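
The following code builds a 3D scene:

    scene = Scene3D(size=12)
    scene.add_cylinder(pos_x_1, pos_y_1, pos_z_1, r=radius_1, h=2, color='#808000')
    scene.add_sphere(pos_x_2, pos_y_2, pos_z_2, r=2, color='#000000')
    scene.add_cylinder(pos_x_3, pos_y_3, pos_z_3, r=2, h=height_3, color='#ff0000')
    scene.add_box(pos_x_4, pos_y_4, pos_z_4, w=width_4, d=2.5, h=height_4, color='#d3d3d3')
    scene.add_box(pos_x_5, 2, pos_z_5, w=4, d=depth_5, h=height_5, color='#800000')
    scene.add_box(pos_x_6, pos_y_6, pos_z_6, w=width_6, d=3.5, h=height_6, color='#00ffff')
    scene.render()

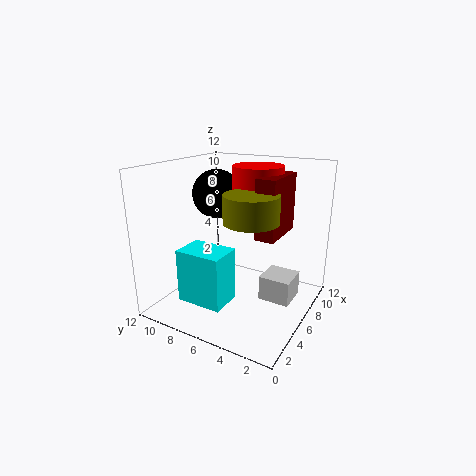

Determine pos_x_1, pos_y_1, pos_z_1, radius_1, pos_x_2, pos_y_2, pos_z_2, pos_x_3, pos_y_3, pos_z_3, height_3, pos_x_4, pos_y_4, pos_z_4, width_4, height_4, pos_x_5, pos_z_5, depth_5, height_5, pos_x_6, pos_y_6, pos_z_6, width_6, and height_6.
pos_x_1 = 3.5, pos_y_1 = 3.5, pos_z_1 = 8.5, radius_1 = 2, pos_x_2 = 6, pos_y_2 = 8, pos_z_2 = 9.5, pos_x_3 = 6.5, pos_y_3 = 4.5, pos_z_3 = 9.5, height_3 = 2.5, pos_x_4 = 5, pos_y_4 = 1, pos_z_4 = 1.5, width_4 = 2.5, height_4 = 2, pos_x_5 = 4, pos_z_5 = 7, depth_5 = 1.5, height_5 = 4.5, pos_x_6 = 0.5, pos_y_6 = 4.5, pos_z_6 = 2.5, width_6 = 2.5, height_6 = 4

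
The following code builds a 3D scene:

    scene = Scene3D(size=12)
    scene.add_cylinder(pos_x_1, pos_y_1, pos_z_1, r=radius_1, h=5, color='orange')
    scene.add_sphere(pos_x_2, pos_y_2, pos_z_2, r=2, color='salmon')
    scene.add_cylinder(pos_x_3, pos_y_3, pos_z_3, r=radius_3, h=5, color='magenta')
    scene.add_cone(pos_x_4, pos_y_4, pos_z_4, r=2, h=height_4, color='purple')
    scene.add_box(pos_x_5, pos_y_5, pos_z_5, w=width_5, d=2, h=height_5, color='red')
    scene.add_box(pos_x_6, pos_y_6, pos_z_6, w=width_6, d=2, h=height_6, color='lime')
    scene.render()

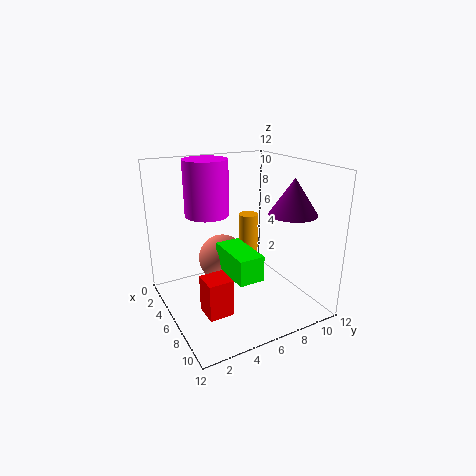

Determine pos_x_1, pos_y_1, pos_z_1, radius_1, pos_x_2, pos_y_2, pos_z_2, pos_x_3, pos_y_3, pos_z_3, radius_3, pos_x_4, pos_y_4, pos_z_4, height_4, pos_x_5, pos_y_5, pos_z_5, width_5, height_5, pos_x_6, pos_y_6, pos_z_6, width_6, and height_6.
pos_x_1 = 1
pos_y_1 = 10
pos_z_1 = 1
radius_1 = 1
pos_x_2 = 5
pos_y_2 = 5
pos_z_2 = 4
pos_x_3 = 2
pos_y_3 = 5
pos_z_3 = 7
radius_3 = 2
pos_x_4 = 8
pos_y_4 = 10
pos_z_4 = 8
height_4 = 3
pos_x_5 = 7
pos_y_5 = 2
pos_z_5 = 1
width_5 = 2
height_5 = 3
pos_x_6 = 6
pos_y_6 = 4
pos_z_6 = 4
width_6 = 4
height_6 = 2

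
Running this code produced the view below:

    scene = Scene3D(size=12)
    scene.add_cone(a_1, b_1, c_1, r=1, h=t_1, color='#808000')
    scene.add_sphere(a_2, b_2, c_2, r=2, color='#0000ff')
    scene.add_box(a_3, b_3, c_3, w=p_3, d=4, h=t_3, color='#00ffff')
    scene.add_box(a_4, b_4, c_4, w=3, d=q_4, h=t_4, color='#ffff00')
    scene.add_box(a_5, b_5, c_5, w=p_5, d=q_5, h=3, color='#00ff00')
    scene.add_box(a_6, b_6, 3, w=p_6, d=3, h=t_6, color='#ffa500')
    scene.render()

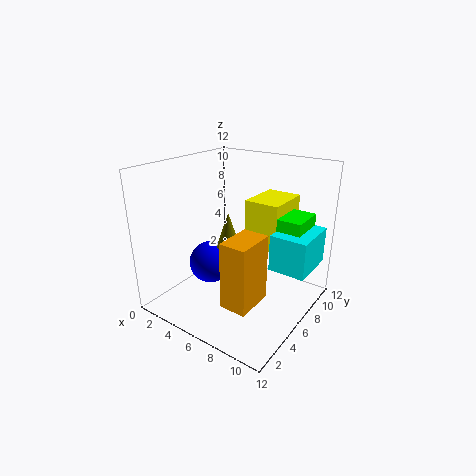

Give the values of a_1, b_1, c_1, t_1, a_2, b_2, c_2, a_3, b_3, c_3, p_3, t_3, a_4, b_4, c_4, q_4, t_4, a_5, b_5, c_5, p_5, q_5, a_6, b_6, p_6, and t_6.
a_1 = 5; b_1 = 6; c_1 = 5; t_1 = 3; a_2 = 2; b_2 = 7; c_2 = 2; a_3 = 9; b_3 = 6; c_3 = 4; p_3 = 3; t_3 = 3; a_4 = 6; b_4 = 7; c_4 = 5; q_4 = 4; t_4 = 4; a_5 = 9; b_5 = 7; c_5 = 5; p_5 = 2; q_5 = 3; a_6 = 8; b_6 = 1; p_6 = 2; t_6 = 5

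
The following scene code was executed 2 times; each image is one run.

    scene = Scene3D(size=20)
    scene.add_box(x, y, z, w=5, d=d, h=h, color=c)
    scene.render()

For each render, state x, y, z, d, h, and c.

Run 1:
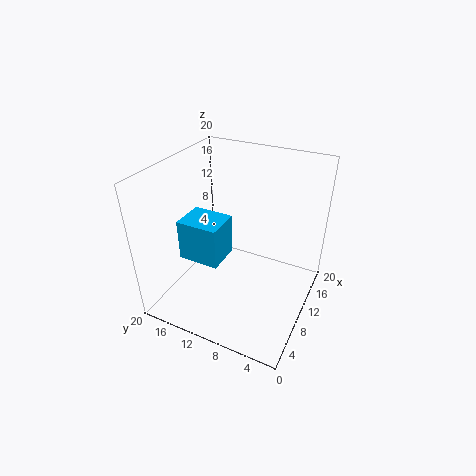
x = 7, y = 12, z = 6, d = 6, h = 6, c = 'deepskyblue'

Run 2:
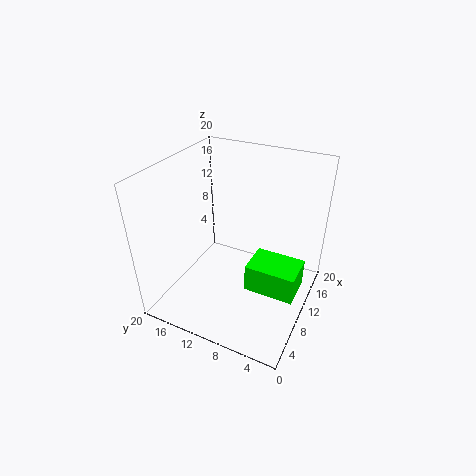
x = 8, y = 1, z = 3, d = 7, h = 4, c = 'lime'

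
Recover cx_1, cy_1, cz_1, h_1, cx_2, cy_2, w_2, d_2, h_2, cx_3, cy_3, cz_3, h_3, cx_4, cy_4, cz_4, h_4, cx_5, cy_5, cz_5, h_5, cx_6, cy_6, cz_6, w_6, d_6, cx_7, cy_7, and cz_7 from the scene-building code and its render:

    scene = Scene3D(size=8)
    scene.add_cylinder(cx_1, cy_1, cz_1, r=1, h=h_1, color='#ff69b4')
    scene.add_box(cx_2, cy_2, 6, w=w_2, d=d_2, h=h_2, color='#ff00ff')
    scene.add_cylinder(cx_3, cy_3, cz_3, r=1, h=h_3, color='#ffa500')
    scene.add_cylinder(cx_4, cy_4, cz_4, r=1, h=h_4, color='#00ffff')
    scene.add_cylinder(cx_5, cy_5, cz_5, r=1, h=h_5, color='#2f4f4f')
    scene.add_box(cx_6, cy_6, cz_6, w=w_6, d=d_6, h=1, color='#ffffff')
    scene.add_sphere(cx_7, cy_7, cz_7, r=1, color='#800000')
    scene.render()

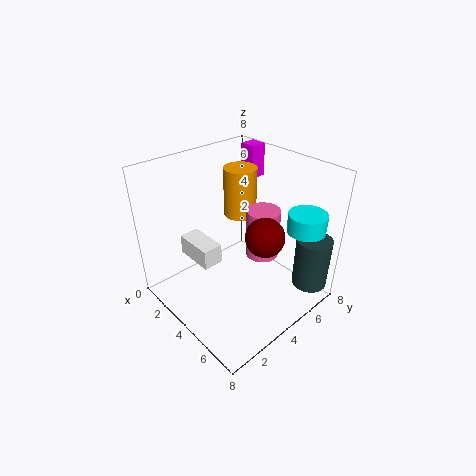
cx_1 = 4, cy_1 = 6, cz_1 = 2, h_1 = 3, cx_2 = 1, cy_2 = 7, w_2 = 1, d_2 = 1, h_2 = 2, cx_3 = 2, cy_3 = 6, cz_3 = 4, h_3 = 3, cx_4 = 7, cy_4 = 6, cz_4 = 5, h_4 = 1, cx_5 = 7, cy_5 = 7, cz_5 = 1, h_5 = 3, cx_6 = 3, cy_6 = 1, cz_6 = 4, w_6 = 2, d_6 = 1, cx_7 = 6, cy_7 = 4, cz_7 = 5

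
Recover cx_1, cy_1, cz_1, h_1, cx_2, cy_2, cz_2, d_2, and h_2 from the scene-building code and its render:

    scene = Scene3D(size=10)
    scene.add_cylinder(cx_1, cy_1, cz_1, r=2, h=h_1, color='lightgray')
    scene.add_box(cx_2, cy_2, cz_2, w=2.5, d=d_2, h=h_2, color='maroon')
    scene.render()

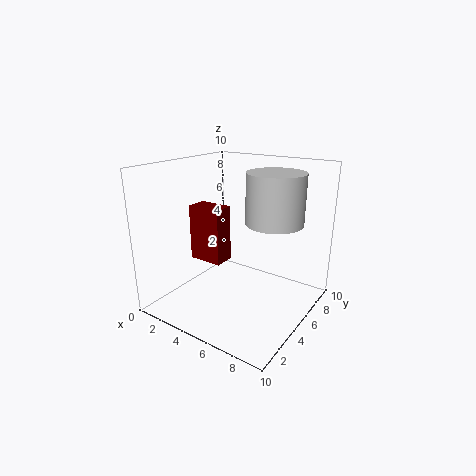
cx_1 = 7; cy_1 = 6.5; cz_1 = 6; h_1 = 3.5; cx_2 = 1.5; cy_2 = 4; cz_2 = 3; d_2 = 1.5; h_2 = 4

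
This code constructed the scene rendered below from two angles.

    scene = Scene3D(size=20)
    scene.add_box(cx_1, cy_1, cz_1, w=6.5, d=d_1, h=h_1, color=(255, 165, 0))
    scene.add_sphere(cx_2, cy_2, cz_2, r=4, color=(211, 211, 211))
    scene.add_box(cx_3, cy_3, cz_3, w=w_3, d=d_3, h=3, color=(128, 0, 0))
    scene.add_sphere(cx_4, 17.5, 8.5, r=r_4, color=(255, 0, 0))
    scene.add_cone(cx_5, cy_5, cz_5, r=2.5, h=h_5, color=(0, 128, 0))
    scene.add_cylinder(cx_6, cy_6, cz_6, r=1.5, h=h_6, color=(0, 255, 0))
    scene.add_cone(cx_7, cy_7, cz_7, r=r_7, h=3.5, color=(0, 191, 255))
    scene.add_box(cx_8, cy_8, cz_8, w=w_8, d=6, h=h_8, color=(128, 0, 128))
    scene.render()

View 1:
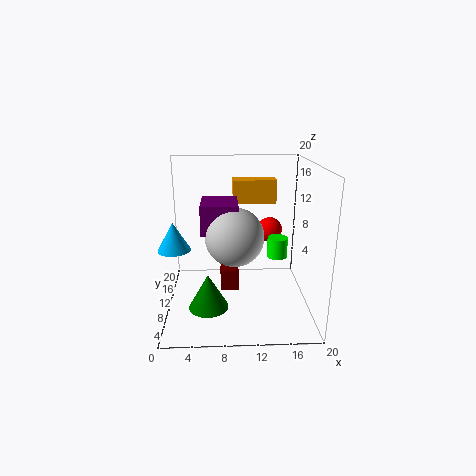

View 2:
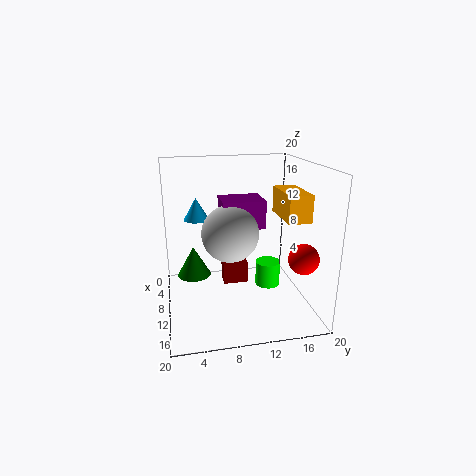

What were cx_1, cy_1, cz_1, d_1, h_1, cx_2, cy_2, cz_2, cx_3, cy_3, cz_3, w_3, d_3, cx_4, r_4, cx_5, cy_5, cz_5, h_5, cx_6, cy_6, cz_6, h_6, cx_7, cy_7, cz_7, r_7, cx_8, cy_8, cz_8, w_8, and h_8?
cx_1 = 9.5
cy_1 = 15
cz_1 = 13.5
d_1 = 3
h_1 = 3.5
cx_2 = 9.5
cy_2 = 9
cz_2 = 10.5
cx_3 = 7.5
cy_3 = 8
cz_3 = 3
w_3 = 2.5
d_3 = 3.5
cx_4 = 15.5
r_4 = 2
cx_5 = 6
cy_5 = 4
cz_5 = 3
h_5 = 4.5
cx_6 = 16
cy_6 = 12.5
cz_6 = 6
h_6 = 3
cx_7 = 2
cy_7 = 5
cz_7 = 10.5
r_7 = 2
cx_8 = 5
cy_8 = 8
cz_8 = 11
w_8 = 5
h_8 = 4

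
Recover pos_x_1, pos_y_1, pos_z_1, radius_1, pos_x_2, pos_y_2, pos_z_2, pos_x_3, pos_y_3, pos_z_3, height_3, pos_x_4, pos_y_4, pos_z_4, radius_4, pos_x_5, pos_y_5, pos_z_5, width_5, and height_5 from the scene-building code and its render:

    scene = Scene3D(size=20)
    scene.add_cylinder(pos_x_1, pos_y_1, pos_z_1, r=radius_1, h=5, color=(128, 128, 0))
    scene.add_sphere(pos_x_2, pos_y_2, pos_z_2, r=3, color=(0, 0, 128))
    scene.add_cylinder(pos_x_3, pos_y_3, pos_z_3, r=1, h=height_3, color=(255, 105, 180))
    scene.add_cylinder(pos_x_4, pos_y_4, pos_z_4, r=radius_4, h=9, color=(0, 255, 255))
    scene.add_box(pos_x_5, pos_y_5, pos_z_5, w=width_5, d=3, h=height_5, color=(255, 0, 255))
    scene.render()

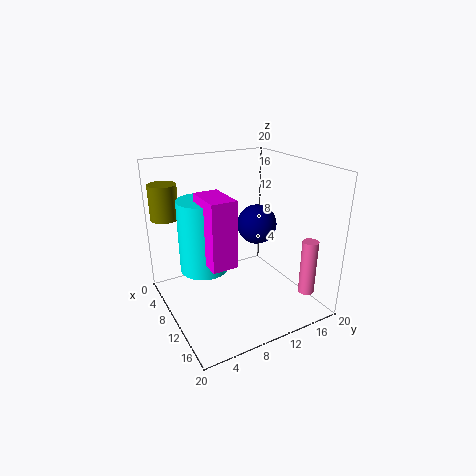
pos_x_1 = 3, pos_y_1 = 2, pos_z_1 = 12, radius_1 = 2, pos_x_2 = 7, pos_y_2 = 15, pos_z_2 = 10, pos_x_3 = 19, pos_y_3 = 15, pos_z_3 = 5, height_3 = 7, pos_x_4 = 12, pos_y_4 = 4, pos_z_4 = 8, radius_4 = 3, pos_x_5 = 12, pos_y_5 = 3, pos_z_5 = 10, width_5 = 5, height_5 = 8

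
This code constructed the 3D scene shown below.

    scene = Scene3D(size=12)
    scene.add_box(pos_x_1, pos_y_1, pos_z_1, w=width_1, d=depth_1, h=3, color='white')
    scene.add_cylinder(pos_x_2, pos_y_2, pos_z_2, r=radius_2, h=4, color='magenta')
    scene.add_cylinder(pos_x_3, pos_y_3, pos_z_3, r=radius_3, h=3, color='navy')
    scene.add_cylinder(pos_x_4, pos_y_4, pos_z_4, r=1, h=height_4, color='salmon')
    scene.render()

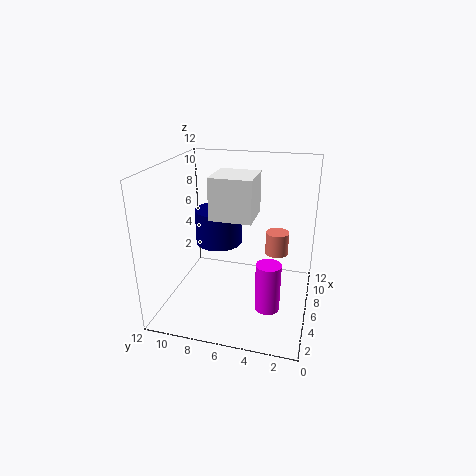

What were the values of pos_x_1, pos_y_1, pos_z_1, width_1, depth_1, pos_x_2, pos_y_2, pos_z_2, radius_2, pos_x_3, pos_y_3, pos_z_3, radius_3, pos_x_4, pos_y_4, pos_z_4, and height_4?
pos_x_1 = 2; pos_y_1 = 4; pos_z_1 = 9; width_1 = 3; depth_1 = 3; pos_x_2 = 4; pos_y_2 = 3; pos_z_2 = 1; radius_2 = 1; pos_x_3 = 7; pos_y_3 = 8; pos_z_3 = 5; radius_3 = 2; pos_x_4 = 8; pos_y_4 = 3; pos_z_4 = 4; height_4 = 2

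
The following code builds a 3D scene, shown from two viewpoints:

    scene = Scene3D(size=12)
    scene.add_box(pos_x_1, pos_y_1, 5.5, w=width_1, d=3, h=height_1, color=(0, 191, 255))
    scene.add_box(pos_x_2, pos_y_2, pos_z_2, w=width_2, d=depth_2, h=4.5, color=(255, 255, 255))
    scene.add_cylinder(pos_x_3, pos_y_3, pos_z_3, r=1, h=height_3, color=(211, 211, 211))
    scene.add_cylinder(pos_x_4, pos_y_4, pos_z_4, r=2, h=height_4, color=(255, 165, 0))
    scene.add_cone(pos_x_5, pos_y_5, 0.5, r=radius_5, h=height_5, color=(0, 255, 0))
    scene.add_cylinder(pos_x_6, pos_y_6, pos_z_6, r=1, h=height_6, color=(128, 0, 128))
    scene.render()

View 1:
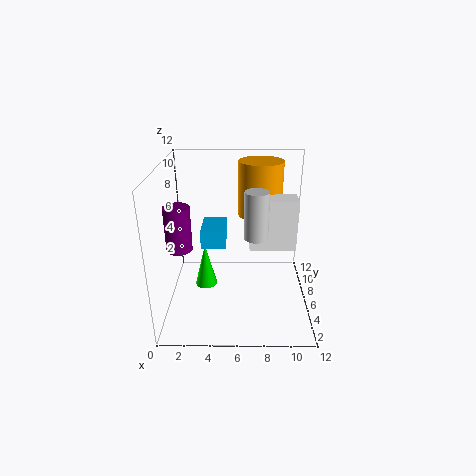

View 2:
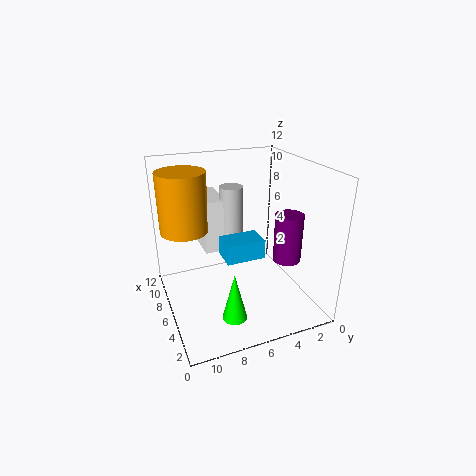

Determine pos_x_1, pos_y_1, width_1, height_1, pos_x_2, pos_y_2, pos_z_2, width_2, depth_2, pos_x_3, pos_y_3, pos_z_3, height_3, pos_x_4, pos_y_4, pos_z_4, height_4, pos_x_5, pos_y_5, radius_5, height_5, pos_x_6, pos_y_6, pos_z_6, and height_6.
pos_x_1 = 3; pos_y_1 = 5; width_1 = 2; height_1 = 1.5; pos_x_2 = 7; pos_y_2 = 6.5; pos_z_2 = 4.5; width_2 = 4; depth_2 = 2; pos_x_3 = 7.5; pos_y_3 = 6; pos_z_3 = 6; height_3 = 4; pos_x_4 = 8; pos_y_4 = 10; pos_z_4 = 6.5; height_4 = 5; pos_x_5 = 3; pos_y_5 = 7.5; radius_5 = 1; height_5 = 4; pos_x_6 = 1.5; pos_y_6 = 4; pos_z_6 = 6; height_6 = 3.5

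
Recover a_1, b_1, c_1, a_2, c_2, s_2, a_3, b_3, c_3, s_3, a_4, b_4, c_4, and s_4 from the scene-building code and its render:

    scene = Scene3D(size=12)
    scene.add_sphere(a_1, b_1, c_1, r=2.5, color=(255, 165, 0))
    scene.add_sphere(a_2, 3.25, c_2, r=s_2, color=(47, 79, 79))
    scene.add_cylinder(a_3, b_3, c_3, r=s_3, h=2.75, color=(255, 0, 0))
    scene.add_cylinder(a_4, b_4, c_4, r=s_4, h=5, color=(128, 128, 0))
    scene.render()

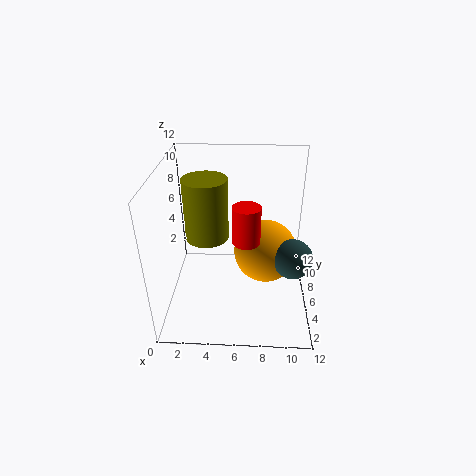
a_1 = 8.25
b_1 = 5
c_1 = 5.5
a_2 = 10.25
c_2 = 6
s_2 = 1.5
a_3 = 6.75
b_3 = 2.75
c_3 = 7.75
s_3 = 1
a_4 = 3.5
b_4 = 5.75
c_4 = 6.25
s_4 = 1.75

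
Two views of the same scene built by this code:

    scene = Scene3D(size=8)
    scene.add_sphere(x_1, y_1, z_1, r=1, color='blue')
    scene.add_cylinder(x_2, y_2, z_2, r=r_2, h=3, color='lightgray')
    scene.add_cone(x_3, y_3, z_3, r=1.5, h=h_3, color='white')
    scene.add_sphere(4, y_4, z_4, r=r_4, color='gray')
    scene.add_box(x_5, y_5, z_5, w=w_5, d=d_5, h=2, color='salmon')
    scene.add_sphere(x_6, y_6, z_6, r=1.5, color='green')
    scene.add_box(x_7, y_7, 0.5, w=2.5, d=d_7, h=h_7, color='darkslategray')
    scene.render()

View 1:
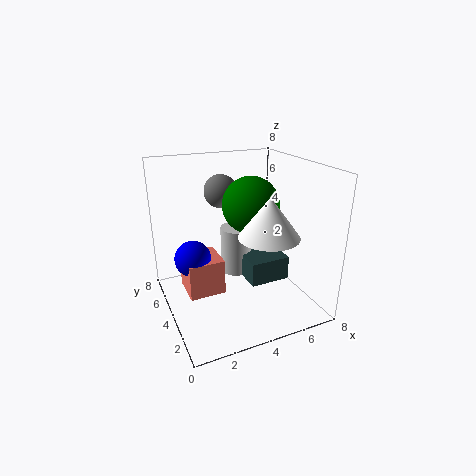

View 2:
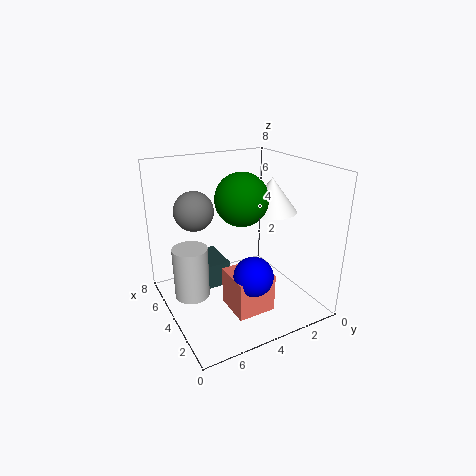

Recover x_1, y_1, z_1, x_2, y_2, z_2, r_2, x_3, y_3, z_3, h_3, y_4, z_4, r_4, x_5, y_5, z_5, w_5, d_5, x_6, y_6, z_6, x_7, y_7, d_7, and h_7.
x_1 = 1.5, y_1 = 4.5, z_1 = 3, x_2 = 5, y_2 = 6.5, z_2 = 0.5, r_2 = 1, x_3 = 4.5, y_3 = 1.5, z_3 = 5, h_3 = 2, y_4 = 6.5, z_4 = 6, r_4 = 1, x_5 = 1, y_5 = 3.5, z_5 = 1, w_5 = 2, d_5 = 2, x_6 = 4.5, y_6 = 3.5, z_6 = 6, x_7 = 5, y_7 = 4, d_7 = 2, h_7 = 1.5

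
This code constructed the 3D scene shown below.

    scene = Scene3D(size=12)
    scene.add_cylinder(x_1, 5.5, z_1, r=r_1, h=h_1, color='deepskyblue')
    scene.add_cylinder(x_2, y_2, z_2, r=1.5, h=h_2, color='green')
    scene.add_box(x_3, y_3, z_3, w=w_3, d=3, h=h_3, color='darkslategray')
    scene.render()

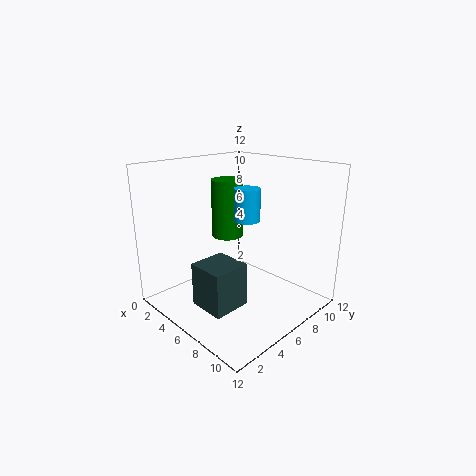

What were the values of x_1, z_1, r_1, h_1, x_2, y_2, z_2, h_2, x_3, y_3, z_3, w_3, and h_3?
x_1 = 7.5
z_1 = 8
r_1 = 1
h_1 = 2.5
x_2 = 2
y_2 = 8.5
z_2 = 4.5
h_2 = 5.5
x_3 = 5.5
y_3 = 1.5
z_3 = 1.5
w_3 = 3
h_3 = 3.5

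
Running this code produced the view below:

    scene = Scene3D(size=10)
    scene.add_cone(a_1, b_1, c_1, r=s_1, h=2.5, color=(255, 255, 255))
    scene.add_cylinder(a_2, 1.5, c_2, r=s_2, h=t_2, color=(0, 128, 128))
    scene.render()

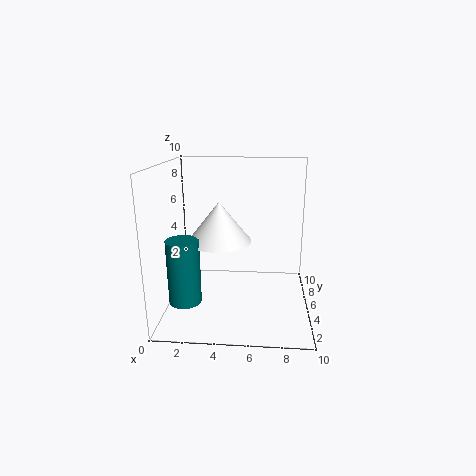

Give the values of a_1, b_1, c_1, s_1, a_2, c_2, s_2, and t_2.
a_1 = 4, b_1 = 3, c_1 = 5.5, s_1 = 2, a_2 = 2, c_2 = 2, s_2 = 1, t_2 = 4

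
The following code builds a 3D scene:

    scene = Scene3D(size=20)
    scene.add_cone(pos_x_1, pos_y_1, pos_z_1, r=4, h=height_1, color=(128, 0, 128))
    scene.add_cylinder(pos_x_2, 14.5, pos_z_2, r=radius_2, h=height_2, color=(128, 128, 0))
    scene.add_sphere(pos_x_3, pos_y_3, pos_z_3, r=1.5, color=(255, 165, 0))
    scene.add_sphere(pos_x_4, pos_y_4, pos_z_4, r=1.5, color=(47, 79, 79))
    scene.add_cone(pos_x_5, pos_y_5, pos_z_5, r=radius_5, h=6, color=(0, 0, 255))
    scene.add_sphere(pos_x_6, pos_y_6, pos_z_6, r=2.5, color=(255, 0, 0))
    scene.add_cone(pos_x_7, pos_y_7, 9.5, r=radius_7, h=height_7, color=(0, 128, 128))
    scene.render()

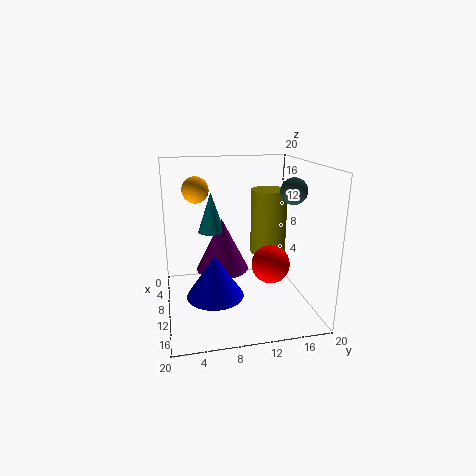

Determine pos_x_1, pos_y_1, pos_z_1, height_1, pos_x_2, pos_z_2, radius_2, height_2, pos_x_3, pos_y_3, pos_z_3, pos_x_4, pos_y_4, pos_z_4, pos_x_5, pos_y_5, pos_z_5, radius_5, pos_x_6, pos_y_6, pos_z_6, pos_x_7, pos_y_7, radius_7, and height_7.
pos_x_1 = 5.5; pos_y_1 = 8.5; pos_z_1 = 3.5; height_1 = 8; pos_x_2 = 9.5; pos_z_2 = 7.5; radius_2 = 2.5; height_2 = 9; pos_x_3 = 15; pos_y_3 = 4; pos_z_3 = 18; pos_x_4 = 18; pos_y_4 = 14.5; pos_z_4 = 18; pos_x_5 = 11; pos_y_5 = 6.5; pos_z_5 = 2; radius_5 = 4; pos_x_6 = 14; pos_y_6 = 13.5; pos_z_6 = 7.5; pos_x_7 = 5; pos_y_7 = 7; radius_7 = 2; height_7 = 6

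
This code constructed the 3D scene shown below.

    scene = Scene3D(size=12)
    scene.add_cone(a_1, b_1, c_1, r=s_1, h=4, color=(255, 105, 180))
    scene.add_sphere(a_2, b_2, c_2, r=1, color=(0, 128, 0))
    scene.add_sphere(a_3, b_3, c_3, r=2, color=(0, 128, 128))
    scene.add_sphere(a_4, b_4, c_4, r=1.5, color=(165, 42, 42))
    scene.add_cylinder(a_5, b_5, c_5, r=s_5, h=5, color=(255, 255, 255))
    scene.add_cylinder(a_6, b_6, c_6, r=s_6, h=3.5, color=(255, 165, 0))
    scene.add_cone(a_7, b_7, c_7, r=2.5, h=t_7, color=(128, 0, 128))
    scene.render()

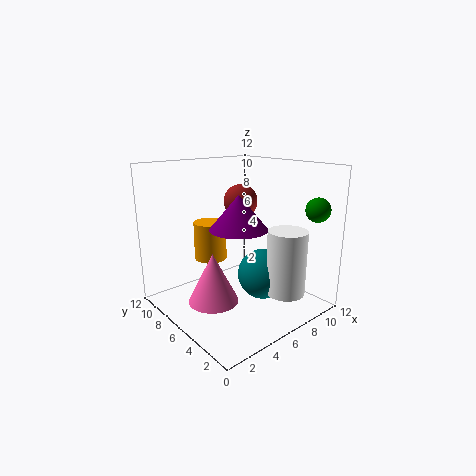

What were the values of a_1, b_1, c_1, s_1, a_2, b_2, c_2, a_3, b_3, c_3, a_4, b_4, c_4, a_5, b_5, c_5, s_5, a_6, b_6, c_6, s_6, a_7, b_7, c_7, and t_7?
a_1 = 3
b_1 = 5.5
c_1 = 1.5
s_1 = 2
a_2 = 10.5
b_2 = 1.5
c_2 = 8.5
a_3 = 6.5
b_3 = 3.5
c_3 = 3.5
a_4 = 8
b_4 = 8
c_4 = 8.5
a_5 = 7
b_5 = 1.5
c_5 = 2.5
s_5 = 1.5
a_6 = 6
b_6 = 10
c_6 = 3
s_6 = 1.5
a_7 = 6.5
b_7 = 6.5
c_7 = 6.5
t_7 = 3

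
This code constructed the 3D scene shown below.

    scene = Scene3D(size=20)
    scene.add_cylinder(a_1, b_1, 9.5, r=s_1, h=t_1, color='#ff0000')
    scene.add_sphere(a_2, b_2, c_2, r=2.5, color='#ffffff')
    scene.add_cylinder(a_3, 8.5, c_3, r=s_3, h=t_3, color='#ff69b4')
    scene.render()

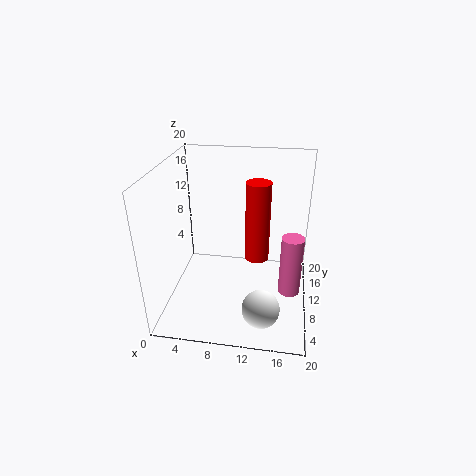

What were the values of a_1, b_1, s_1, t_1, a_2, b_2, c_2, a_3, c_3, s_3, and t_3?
a_1 = 13
b_1 = 6.5
s_1 = 1.5
t_1 = 10
a_2 = 14
b_2 = 4
c_2 = 3
a_3 = 17.5
c_3 = 3
s_3 = 1.5
t_3 = 8.5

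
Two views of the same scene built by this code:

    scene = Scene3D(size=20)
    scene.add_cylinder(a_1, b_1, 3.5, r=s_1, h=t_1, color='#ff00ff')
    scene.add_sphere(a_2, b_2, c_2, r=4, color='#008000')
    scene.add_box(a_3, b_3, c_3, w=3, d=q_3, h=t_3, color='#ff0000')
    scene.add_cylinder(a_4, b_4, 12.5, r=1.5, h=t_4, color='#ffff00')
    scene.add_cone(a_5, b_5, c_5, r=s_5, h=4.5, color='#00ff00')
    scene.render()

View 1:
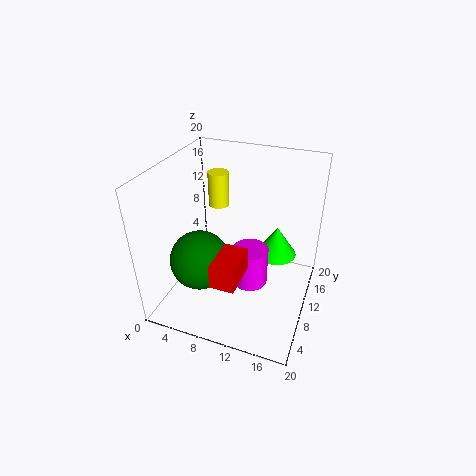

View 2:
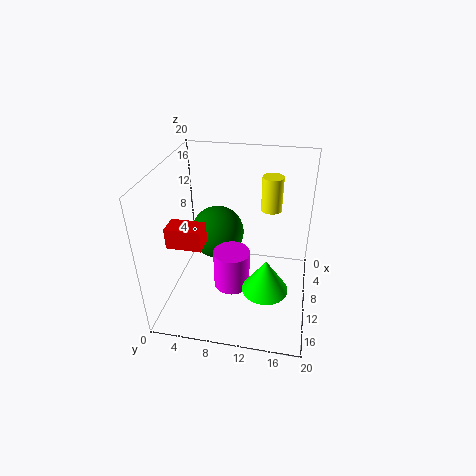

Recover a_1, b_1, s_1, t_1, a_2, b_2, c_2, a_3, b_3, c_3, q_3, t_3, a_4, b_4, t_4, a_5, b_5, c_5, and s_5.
a_1 = 12; b_1 = 9.5; s_1 = 2.5; t_1 = 5.5; a_2 = 6; b_2 = 6; c_2 = 8; a_3 = 10; b_3 = 0.5; c_3 = 9; q_3 = 5; t_3 = 3; a_4 = 5.5; b_4 = 14; t_4 = 5; a_5 = 14.5; b_5 = 14.5; c_5 = 5.5; s_5 = 3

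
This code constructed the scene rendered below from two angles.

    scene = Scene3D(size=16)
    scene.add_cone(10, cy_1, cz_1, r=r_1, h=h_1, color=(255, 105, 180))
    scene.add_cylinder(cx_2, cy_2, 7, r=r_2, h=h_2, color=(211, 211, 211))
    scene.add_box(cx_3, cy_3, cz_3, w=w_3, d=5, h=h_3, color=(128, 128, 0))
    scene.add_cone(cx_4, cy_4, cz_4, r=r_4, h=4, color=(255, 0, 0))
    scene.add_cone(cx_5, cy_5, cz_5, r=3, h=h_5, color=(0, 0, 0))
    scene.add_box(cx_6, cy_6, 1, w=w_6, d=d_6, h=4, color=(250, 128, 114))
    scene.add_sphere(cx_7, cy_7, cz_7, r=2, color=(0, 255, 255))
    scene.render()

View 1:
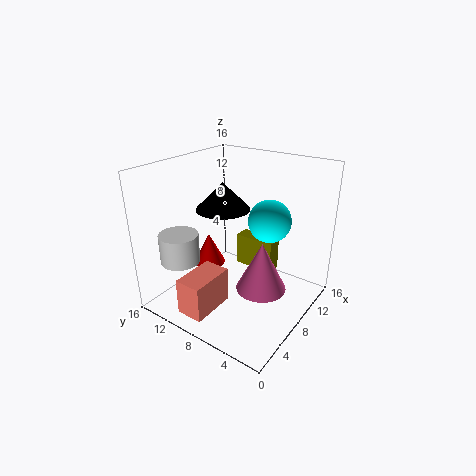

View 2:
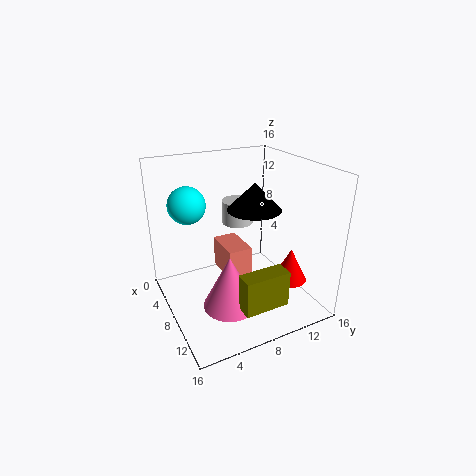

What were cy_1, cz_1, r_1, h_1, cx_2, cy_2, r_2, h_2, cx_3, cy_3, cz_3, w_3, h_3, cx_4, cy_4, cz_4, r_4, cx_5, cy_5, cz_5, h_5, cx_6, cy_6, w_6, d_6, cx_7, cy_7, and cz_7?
cy_1 = 6; cz_1 = 1; r_1 = 3; h_1 = 6; cx_2 = 2; cy_2 = 11; r_2 = 2; h_2 = 3; cx_3 = 12; cy_3 = 6; cz_3 = 2; w_3 = 2; h_3 = 4; cx_4 = 10; cy_4 = 14; cz_4 = 2; r_4 = 2; cx_5 = 8; cy_5 = 10; cz_5 = 11; h_5 = 3; cx_6 = 1; cy_6 = 8; w_6 = 5; d_6 = 3; cx_7 = 6; cy_7 = 3; cz_7 = 12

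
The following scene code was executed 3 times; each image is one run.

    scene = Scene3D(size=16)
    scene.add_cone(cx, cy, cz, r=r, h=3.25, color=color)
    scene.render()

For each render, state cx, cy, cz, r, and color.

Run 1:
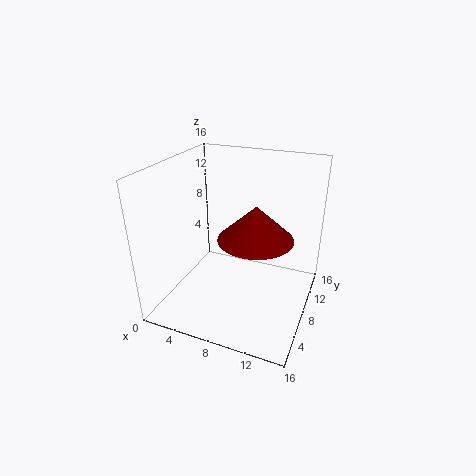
cx = 11.5
cy = 3.75
cz = 10.75
r = 3.5
color = 'maroon'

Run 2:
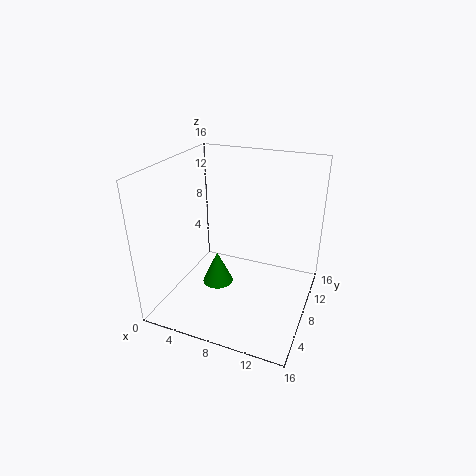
cx = 7.75
cy = 3.25
cz = 5.5
r = 1.5
color = 'green'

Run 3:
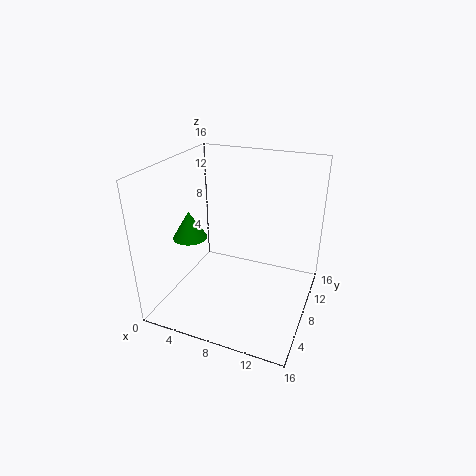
cx = 2
cy = 7.75
cz = 7
r = 2
color = 'green'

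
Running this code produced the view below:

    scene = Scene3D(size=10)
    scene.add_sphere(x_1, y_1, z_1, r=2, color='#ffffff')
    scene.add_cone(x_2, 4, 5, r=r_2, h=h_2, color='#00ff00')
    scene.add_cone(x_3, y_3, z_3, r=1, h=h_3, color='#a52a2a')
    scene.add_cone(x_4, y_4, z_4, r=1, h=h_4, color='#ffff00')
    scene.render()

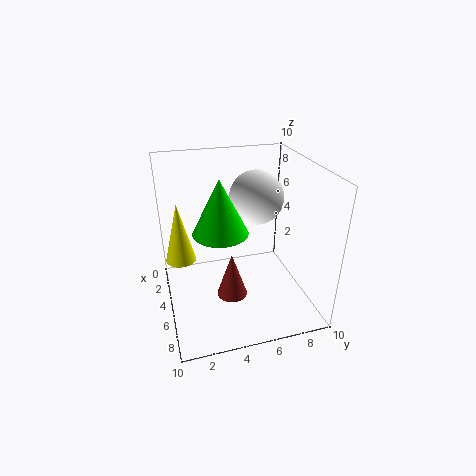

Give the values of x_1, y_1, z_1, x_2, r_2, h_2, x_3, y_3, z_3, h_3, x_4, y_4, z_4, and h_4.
x_1 = 3
y_1 = 7
z_1 = 7
x_2 = 4
r_2 = 2
h_2 = 4
x_3 = 7
y_3 = 4
z_3 = 2
h_3 = 3
x_4 = 5
y_4 = 1
z_4 = 4
h_4 = 4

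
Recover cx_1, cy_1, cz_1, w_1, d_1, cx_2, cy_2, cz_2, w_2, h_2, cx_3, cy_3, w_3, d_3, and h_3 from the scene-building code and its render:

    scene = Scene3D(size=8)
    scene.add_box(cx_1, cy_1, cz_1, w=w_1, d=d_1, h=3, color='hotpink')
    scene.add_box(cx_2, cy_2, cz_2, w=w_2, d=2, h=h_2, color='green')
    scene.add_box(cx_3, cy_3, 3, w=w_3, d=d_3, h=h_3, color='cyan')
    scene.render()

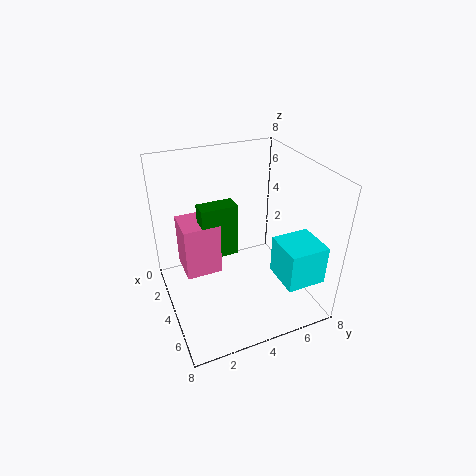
cx_1 = 2; cy_1 = 1; cz_1 = 2; w_1 = 2; d_1 = 2; cx_2 = 3; cy_2 = 2; cz_2 = 3; w_2 = 1; h_2 = 3; cx_3 = 6; cy_3 = 5; w_3 = 2; d_3 = 2; h_3 = 2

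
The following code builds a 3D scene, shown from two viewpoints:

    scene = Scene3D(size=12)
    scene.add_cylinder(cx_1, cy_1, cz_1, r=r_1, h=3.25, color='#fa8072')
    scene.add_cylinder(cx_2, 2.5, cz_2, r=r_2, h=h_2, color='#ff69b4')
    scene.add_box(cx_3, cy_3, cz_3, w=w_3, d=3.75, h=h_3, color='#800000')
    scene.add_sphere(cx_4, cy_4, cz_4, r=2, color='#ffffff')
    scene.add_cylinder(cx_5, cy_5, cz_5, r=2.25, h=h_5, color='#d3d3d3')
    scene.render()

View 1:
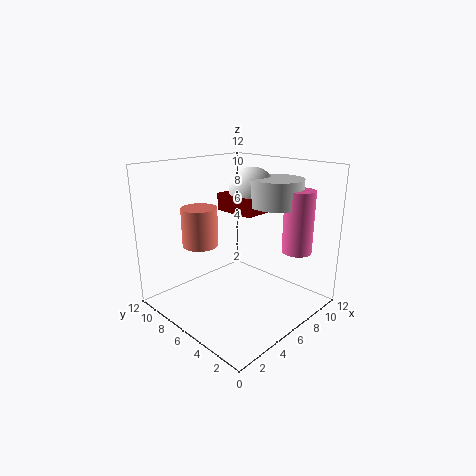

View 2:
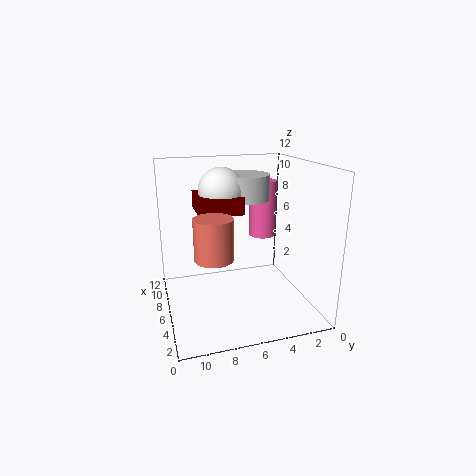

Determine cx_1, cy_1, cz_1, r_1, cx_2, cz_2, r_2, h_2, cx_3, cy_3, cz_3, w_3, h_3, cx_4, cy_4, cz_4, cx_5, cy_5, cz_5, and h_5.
cx_1 = 4; cy_1 = 8.5; cz_1 = 5.25; r_1 = 1.5; cx_2 = 9.5; cz_2 = 4.75; r_2 = 1.25; h_2 = 5.25; cx_3 = 6.5; cy_3 = 5.25; cz_3 = 7.75; w_3 = 4; h_3 = 1.5; cx_4 = 8.5; cy_4 = 6.75; cz_4 = 9.5; cx_5 = 9; cy_5 = 4.5; cz_5 = 8.5; h_5 = 2.25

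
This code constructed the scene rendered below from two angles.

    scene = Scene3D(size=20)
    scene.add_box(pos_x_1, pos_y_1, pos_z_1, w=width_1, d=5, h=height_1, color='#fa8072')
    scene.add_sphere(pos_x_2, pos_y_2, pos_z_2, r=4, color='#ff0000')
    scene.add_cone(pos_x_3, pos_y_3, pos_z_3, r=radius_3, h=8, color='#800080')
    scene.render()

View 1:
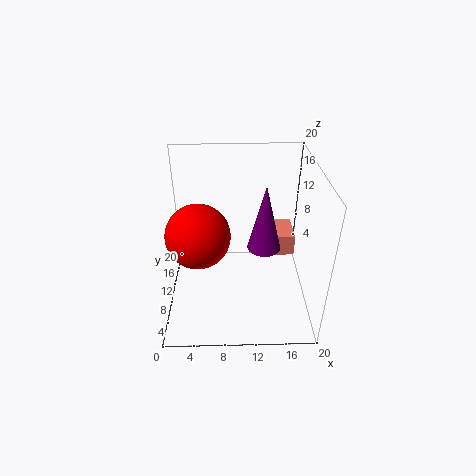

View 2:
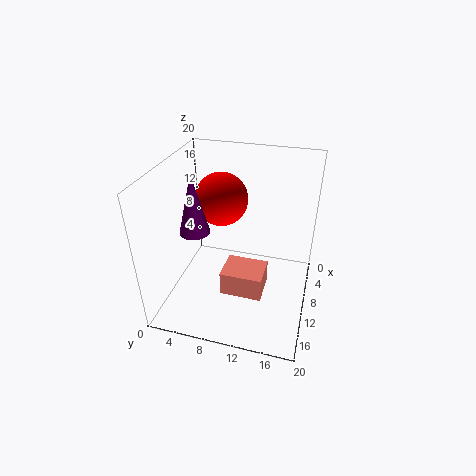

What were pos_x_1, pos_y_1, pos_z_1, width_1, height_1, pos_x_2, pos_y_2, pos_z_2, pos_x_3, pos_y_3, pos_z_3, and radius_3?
pos_x_1 = 14
pos_y_1 = 10
pos_z_1 = 7
width_1 = 4
height_1 = 3
pos_x_2 = 5
pos_y_2 = 6
pos_z_2 = 13
pos_x_3 = 13
pos_y_3 = 5
pos_z_3 = 12
radius_3 = 2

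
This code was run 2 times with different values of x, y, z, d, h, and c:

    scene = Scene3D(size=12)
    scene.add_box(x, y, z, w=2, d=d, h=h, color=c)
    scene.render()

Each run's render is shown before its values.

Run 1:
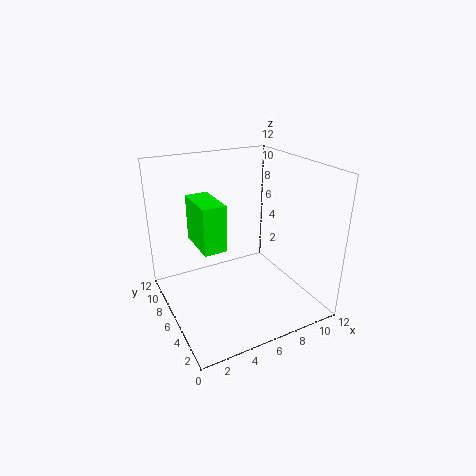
x = 3, y = 6, z = 5, d = 4, h = 4, c = 'lime'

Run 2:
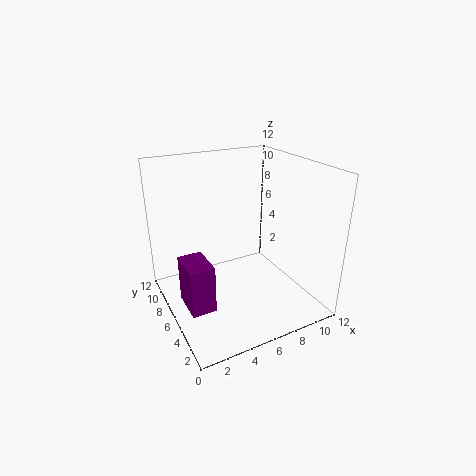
x = 1, y = 4, z = 1, d = 3, h = 4, c = 'purple'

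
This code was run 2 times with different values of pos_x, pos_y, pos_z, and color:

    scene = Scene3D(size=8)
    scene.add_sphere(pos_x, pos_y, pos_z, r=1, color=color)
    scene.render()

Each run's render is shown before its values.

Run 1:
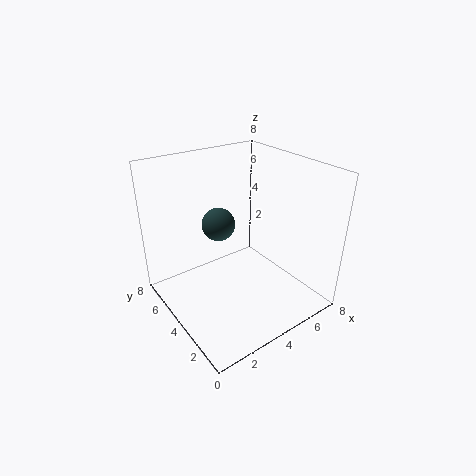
pos_x = 4, pos_y = 6, pos_z = 4, color = 'darkslategray'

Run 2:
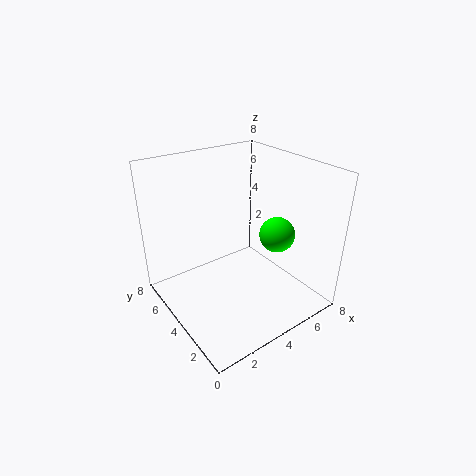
pos_x = 6, pos_y = 3, pos_z = 4, color = 'lime'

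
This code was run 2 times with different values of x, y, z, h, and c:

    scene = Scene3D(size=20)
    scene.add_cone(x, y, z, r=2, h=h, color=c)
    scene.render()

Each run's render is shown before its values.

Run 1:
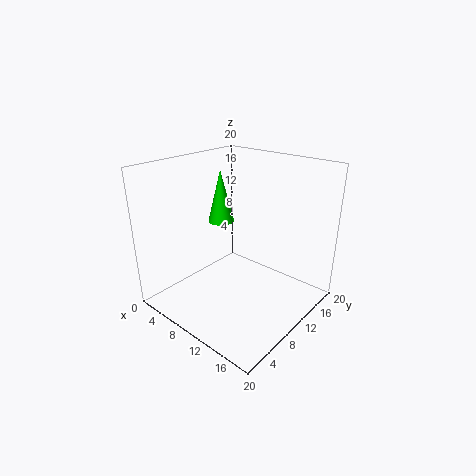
x = 4
y = 13
z = 10
h = 8
c = 'lime'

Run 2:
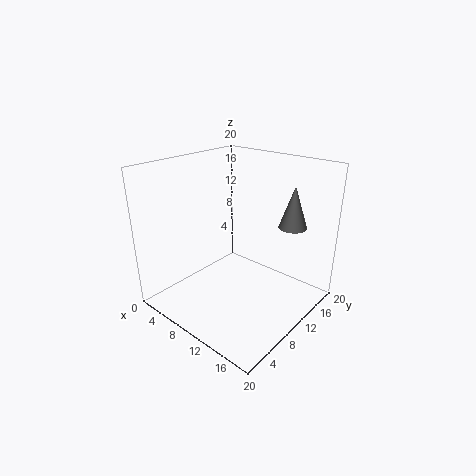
x = 15
y = 16
z = 11
h = 6
c = 'gray'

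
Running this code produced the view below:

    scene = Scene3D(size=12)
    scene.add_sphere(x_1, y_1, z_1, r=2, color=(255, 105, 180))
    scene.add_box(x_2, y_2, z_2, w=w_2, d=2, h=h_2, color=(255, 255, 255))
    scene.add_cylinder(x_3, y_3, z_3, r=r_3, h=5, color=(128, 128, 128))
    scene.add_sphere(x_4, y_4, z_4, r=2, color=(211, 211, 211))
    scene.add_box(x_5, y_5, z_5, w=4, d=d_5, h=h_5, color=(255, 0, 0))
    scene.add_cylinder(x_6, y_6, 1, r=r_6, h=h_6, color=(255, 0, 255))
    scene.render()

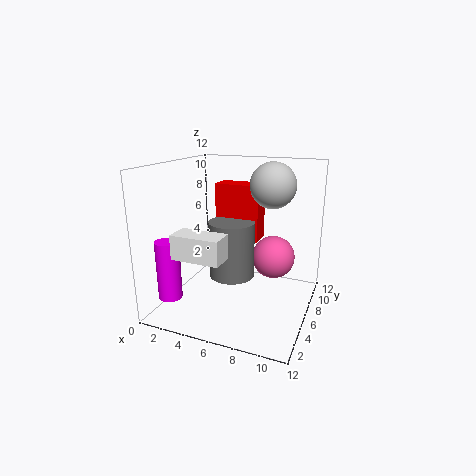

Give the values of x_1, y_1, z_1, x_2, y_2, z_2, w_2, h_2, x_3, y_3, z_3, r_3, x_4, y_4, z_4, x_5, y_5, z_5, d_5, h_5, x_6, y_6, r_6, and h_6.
x_1 = 8, y_1 = 10, z_1 = 3, x_2 = 2, y_2 = 2, z_2 = 5, w_2 = 4, h_2 = 2, x_3 = 5, y_3 = 7, z_3 = 2, r_3 = 2, x_4 = 8, y_4 = 9, z_4 = 10, x_5 = 3, y_5 = 8, z_5 = 5, d_5 = 2, h_5 = 5, x_6 = 1, y_6 = 3, r_6 = 1, h_6 = 5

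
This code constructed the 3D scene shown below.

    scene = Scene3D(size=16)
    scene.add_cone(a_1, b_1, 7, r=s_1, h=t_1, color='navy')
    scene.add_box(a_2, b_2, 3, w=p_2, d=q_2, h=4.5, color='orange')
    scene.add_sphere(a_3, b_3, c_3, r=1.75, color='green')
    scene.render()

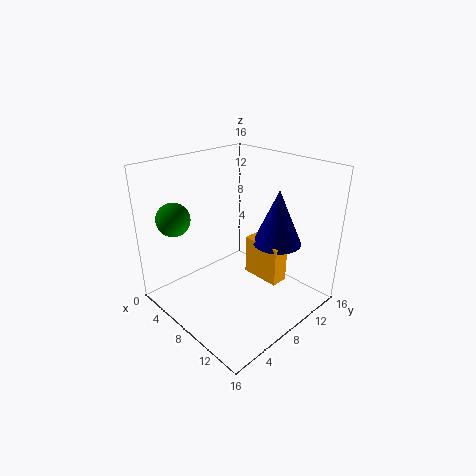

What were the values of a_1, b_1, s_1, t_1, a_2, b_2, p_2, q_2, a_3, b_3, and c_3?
a_1 = 10.5, b_1 = 11.75, s_1 = 2.75, t_1 = 6.25, a_2 = 7.75, b_2 = 9.5, p_2 = 4.5, q_2 = 2, a_3 = 4.75, b_3 = 2, c_3 = 11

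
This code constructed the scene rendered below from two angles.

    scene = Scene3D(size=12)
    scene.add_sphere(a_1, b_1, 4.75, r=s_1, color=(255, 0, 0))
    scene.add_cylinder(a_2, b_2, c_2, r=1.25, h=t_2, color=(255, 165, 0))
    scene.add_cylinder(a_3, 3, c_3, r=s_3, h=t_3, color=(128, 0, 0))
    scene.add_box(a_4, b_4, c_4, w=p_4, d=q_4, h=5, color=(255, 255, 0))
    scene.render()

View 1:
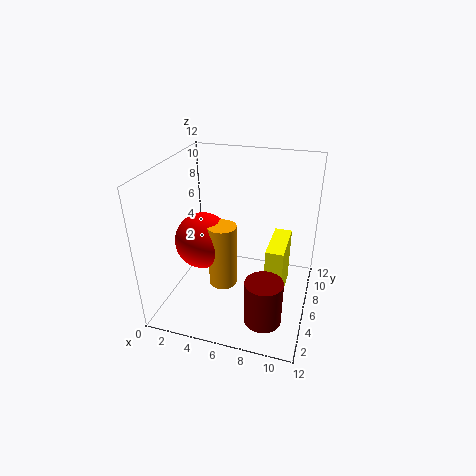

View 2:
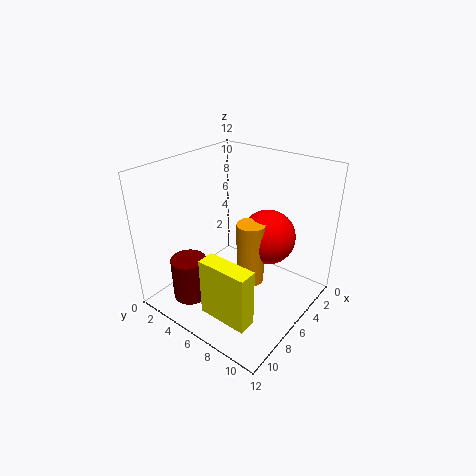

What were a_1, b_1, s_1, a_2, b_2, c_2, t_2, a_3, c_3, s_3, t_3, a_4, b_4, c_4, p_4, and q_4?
a_1 = 2.5; b_1 = 6.75; s_1 = 2.5; a_2 = 4.5; b_2 = 6.25; c_2 = 1; t_2 = 5.75; a_3 = 9; c_3 = 0.5; s_3 = 1.5; t_3 = 3.75; a_4 = 8.5; b_4 = 5.25; c_4 = 0.5; p_4 = 1.5; q_4 = 4.25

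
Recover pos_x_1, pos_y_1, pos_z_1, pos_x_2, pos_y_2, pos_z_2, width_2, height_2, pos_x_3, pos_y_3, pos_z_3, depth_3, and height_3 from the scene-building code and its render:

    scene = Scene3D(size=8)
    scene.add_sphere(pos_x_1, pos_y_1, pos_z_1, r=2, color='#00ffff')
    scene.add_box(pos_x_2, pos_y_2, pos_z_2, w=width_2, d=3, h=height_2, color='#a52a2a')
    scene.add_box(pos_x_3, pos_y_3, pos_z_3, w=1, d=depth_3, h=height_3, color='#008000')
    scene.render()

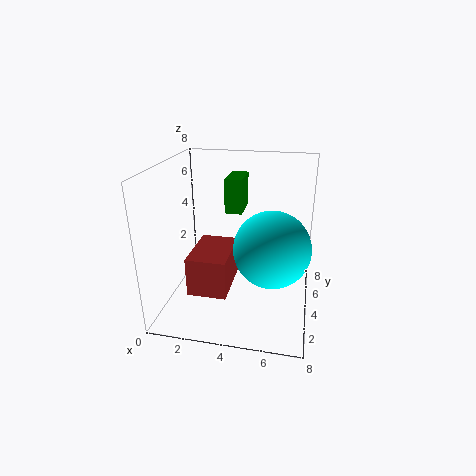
pos_x_1 = 6
pos_y_1 = 3
pos_z_1 = 4
pos_x_2 = 2
pos_y_2 = 1
pos_z_2 = 2
width_2 = 2
height_2 = 2
pos_x_3 = 3
pos_y_3 = 5
pos_z_3 = 5
depth_3 = 2
height_3 = 2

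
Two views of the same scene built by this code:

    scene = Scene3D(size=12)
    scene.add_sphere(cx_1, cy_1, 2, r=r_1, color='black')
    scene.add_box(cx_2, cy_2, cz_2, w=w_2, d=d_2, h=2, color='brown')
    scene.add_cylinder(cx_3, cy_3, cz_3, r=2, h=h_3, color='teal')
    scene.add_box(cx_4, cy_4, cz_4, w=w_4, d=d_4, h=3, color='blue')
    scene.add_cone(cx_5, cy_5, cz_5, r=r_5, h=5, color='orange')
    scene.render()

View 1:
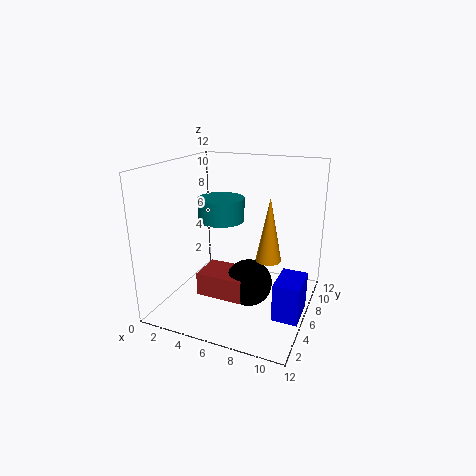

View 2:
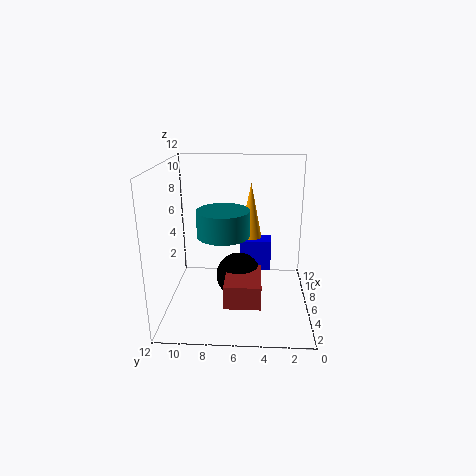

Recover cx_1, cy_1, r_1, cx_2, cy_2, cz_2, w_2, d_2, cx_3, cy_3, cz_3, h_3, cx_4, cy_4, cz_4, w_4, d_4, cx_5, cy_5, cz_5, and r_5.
cx_1 = 7; cy_1 = 6; r_1 = 2; cx_2 = 3; cy_2 = 4; cz_2 = 1; w_2 = 4; d_2 = 3; cx_3 = 4; cy_3 = 7; cz_3 = 7; h_3 = 2; cx_4 = 10; cy_4 = 3; cz_4 = 1; w_4 = 2; d_4 = 3; cx_5 = 9; cy_5 = 5; cz_5 = 5; r_5 = 1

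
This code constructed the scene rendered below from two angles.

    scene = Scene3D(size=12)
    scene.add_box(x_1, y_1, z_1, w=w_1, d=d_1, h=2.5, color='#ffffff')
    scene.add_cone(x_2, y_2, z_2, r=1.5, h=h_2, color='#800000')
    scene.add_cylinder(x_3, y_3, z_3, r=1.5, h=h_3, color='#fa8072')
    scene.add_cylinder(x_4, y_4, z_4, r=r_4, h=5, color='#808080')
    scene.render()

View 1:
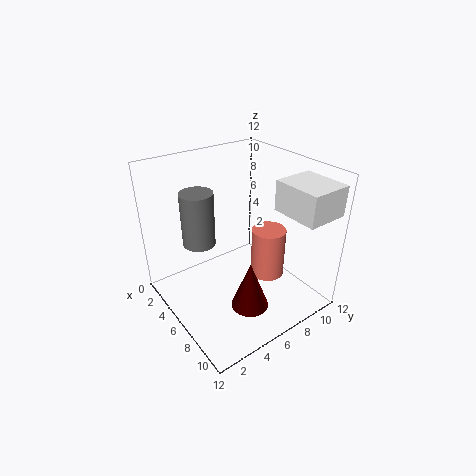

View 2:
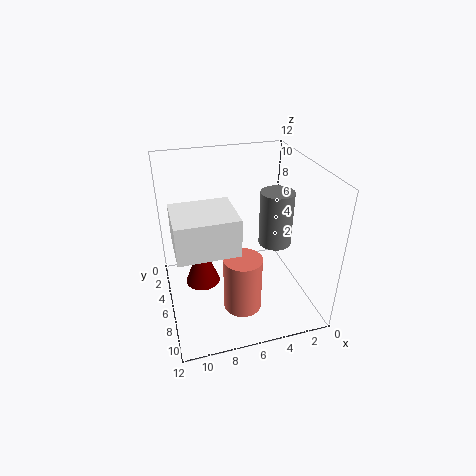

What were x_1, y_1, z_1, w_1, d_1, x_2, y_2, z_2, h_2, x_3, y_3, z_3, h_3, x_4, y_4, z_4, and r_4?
x_1 = 7.5
y_1 = 8.5
z_1 = 8.5
w_1 = 4
d_1 = 3.5
x_2 = 9
y_2 = 5
z_2 = 1.5
h_2 = 4
x_3 = 6.5
y_3 = 9
z_3 = 1.5
h_3 = 4.5
x_4 = 2
y_4 = 4.5
z_4 = 4
r_4 = 1.5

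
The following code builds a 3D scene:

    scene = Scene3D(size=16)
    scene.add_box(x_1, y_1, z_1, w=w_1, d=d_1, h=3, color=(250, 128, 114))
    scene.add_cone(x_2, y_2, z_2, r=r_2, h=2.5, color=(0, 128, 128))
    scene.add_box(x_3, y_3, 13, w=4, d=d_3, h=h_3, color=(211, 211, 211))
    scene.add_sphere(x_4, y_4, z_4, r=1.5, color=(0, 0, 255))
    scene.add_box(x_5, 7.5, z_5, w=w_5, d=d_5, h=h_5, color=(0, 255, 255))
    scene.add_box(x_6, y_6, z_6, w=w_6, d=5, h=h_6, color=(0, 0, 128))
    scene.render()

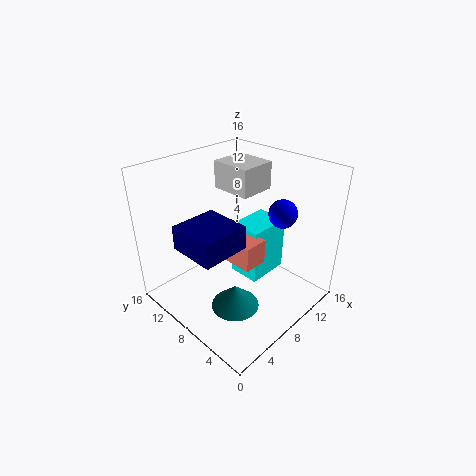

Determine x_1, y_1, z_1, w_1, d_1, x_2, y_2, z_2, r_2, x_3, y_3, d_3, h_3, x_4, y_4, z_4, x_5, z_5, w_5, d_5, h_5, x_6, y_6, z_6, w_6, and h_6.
x_1 = 8; y_1 = 6.5; z_1 = 4; w_1 = 3; d_1 = 3.5; x_2 = 4.5; y_2 = 5; z_2 = 2.5; r_2 = 2.5; x_3 = 8; y_3 = 7; d_3 = 4.5; h_3 = 3; x_4 = 10.5; y_4 = 4; z_4 = 11.5; x_5 = 10.5; z_5 = 0.5; w_5 = 5.5; d_5 = 4; h_5 = 7; x_6 = 1; y_6 = 5; z_6 = 9; w_6 = 5; h_6 = 2.5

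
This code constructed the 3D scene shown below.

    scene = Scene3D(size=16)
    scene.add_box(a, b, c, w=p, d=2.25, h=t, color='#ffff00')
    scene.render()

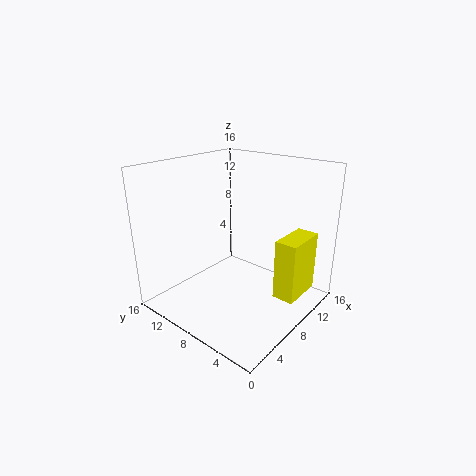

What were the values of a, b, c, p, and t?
a = 7; b = 0.25; c = 3.25; p = 4.5; t = 6.25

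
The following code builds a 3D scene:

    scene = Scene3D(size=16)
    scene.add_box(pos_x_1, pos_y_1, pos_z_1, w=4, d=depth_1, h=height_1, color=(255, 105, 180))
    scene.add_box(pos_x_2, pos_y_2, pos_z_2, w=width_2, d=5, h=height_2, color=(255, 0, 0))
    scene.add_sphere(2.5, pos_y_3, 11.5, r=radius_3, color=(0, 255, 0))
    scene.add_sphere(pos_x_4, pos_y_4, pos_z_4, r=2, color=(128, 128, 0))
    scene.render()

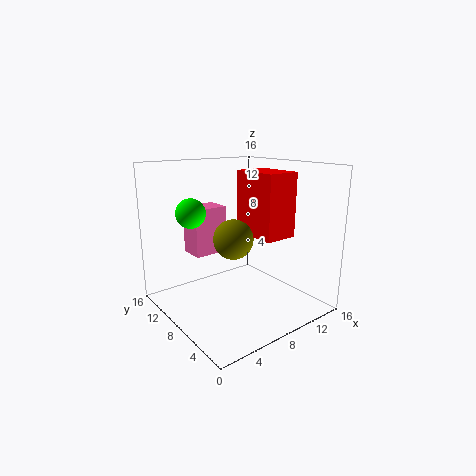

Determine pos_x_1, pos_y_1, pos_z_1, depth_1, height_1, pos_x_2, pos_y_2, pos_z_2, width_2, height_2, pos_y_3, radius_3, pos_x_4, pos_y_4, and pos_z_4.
pos_x_1 = 4.5; pos_y_1 = 11; pos_z_1 = 5.5; depth_1 = 3; height_1 = 5.5; pos_x_2 = 7.5; pos_y_2 = 2.5; pos_z_2 = 9; width_2 = 3.5; height_2 = 6.5; pos_y_3 = 8.5; radius_3 = 1.5; pos_x_4 = 5.5; pos_y_4 = 5.5; pos_z_4 = 9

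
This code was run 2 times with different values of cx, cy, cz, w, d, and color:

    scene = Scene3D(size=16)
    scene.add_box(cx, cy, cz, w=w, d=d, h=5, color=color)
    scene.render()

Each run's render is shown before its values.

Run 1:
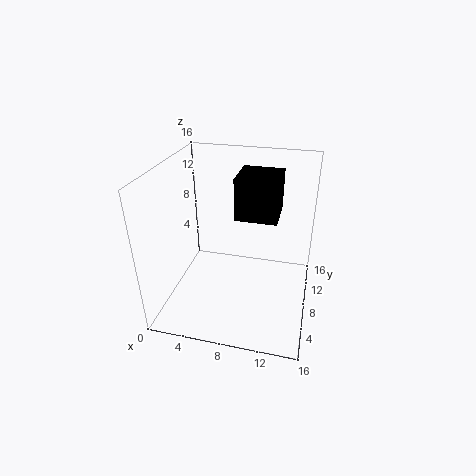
cx = 7
cy = 10
cz = 9
w = 5
d = 5
color = 'black'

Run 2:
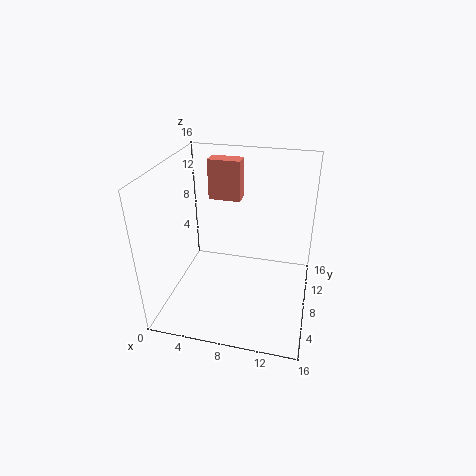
cx = 3
cy = 13
cz = 10
w = 4
d = 2
color = 'salmon'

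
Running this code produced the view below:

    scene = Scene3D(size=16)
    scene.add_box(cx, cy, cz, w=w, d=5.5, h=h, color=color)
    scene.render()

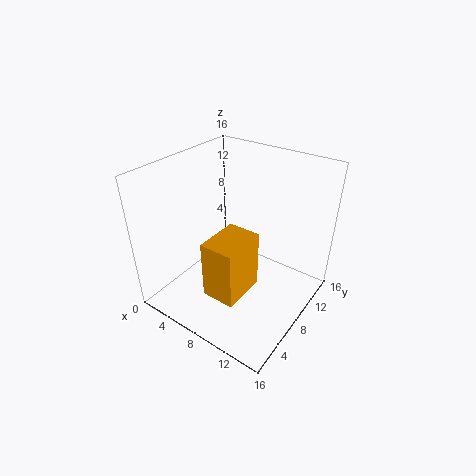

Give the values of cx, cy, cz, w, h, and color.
cx = 5.5
cy = 4.5
cz = 1
w = 4
h = 7
color = 'orange'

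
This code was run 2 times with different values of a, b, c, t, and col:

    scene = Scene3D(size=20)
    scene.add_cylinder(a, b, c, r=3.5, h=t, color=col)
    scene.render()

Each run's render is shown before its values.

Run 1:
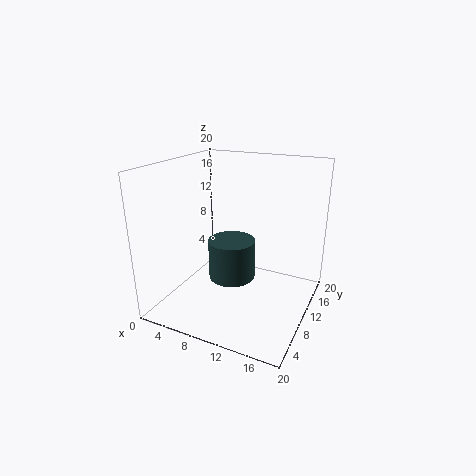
a = 8, b = 12, c = 2.5, t = 6, col = 'darkslategray'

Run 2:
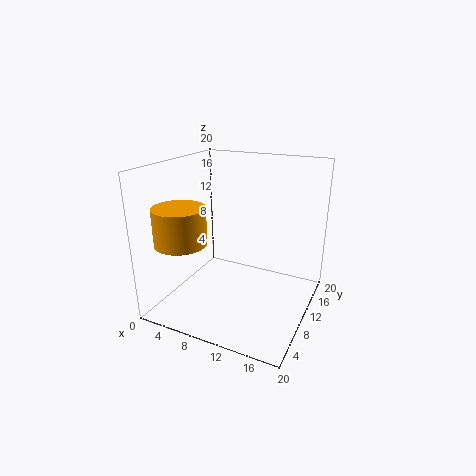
a = 4, b = 5, c = 10, t = 5, col = 'orange'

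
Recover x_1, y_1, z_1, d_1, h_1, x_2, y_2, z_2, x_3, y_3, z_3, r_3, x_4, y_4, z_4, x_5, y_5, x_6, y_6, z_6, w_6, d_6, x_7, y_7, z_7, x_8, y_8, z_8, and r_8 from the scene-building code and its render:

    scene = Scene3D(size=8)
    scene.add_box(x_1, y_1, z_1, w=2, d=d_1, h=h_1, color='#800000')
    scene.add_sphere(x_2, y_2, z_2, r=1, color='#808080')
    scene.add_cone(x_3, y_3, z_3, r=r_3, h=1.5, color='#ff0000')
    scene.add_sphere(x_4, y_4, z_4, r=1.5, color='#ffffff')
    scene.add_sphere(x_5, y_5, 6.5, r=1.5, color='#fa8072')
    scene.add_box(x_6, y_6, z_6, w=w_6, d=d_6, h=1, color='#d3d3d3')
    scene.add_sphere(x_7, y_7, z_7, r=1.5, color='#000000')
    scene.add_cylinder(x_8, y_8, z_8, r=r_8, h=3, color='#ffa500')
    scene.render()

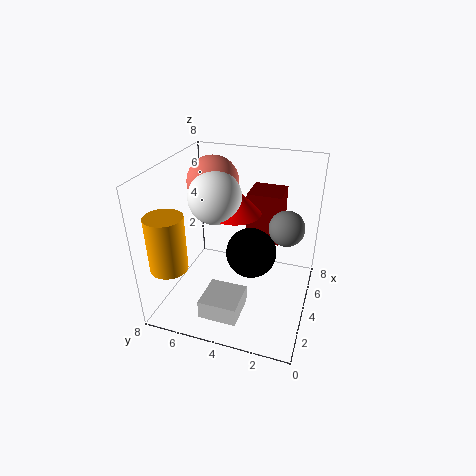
x_1 = 5.5
y_1 = 2
z_1 = 3
d_1 = 2
h_1 = 3
x_2 = 5
y_2 = 1.5
z_2 = 4.5
x_3 = 5
y_3 = 4.5
z_3 = 5
r_3 = 1.5
x_4 = 4.5
y_4 = 5.5
z_4 = 6
x_5 = 5.5
y_5 = 6
x_6 = 0.5
y_6 = 3
z_6 = 1
w_6 = 2
d_6 = 2
x_7 = 5
y_7 = 3.5
z_7 = 2.5
x_8 = 1.5
y_8 = 7
z_8 = 3
r_8 = 1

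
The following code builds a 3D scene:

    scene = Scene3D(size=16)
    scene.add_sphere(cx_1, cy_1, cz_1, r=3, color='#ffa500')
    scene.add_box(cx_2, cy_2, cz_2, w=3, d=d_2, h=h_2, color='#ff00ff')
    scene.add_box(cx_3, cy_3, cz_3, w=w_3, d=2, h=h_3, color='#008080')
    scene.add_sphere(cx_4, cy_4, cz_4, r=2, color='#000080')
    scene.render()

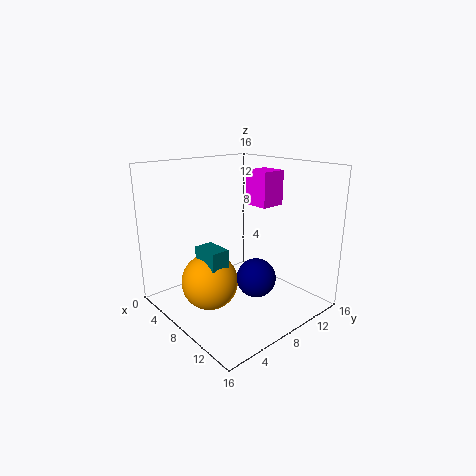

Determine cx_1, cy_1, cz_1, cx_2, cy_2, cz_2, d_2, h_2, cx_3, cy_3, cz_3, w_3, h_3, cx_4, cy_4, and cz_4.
cx_1 = 8
cy_1 = 4
cz_1 = 4
cx_2 = 6
cy_2 = 11
cz_2 = 11
d_2 = 3
h_2 = 4
cx_3 = 7
cy_3 = 3
cz_3 = 2
w_3 = 3
h_3 = 6
cx_4 = 12
cy_4 = 7
cz_4 = 5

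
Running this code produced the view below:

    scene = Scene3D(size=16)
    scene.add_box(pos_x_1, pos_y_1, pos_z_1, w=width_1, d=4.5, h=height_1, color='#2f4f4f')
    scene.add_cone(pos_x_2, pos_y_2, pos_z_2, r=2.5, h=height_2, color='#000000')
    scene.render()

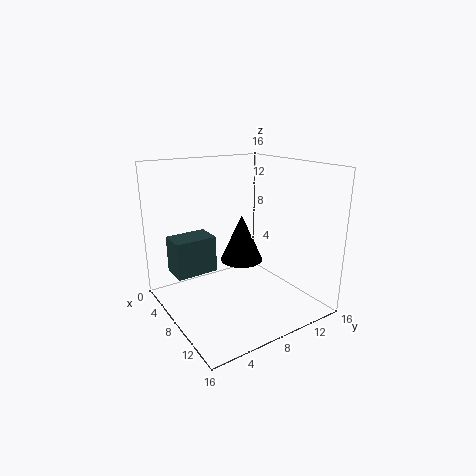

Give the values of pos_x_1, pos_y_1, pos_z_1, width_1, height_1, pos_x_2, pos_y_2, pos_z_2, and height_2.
pos_x_1 = 4.5; pos_y_1 = 1; pos_z_1 = 4.5; width_1 = 3; height_1 = 4; pos_x_2 = 6.5; pos_y_2 = 9.5; pos_z_2 = 4.5; height_2 = 5.5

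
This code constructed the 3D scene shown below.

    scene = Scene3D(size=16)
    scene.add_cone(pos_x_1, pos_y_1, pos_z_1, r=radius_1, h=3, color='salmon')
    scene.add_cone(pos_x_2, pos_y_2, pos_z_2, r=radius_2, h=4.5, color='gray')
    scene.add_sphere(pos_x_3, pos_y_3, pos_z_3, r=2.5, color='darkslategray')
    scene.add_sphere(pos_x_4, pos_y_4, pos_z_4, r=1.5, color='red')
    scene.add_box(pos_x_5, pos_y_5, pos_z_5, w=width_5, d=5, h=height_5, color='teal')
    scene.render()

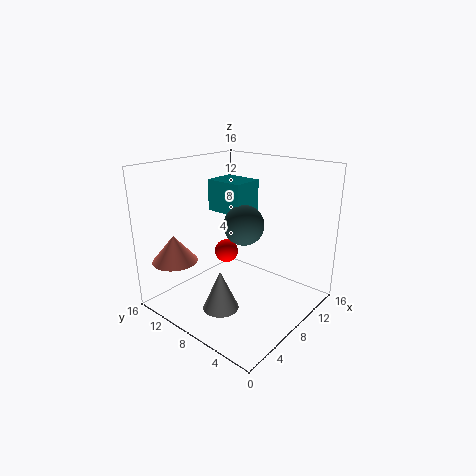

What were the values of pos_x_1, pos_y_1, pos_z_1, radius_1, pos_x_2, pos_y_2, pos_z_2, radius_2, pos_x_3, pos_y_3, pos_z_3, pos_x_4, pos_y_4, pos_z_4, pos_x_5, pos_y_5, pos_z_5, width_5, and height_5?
pos_x_1 = 3; pos_y_1 = 13; pos_z_1 = 5.5; radius_1 = 2.5; pos_x_2 = 5; pos_y_2 = 8; pos_z_2 = 0.5; radius_2 = 2; pos_x_3 = 11.5; pos_y_3 = 10; pos_z_3 = 8; pos_x_4 = 11; pos_y_4 = 12.5; pos_z_4 = 4; pos_x_5 = 11; pos_y_5 = 10.5; pos_z_5 = 9; width_5 = 4; height_5 = 4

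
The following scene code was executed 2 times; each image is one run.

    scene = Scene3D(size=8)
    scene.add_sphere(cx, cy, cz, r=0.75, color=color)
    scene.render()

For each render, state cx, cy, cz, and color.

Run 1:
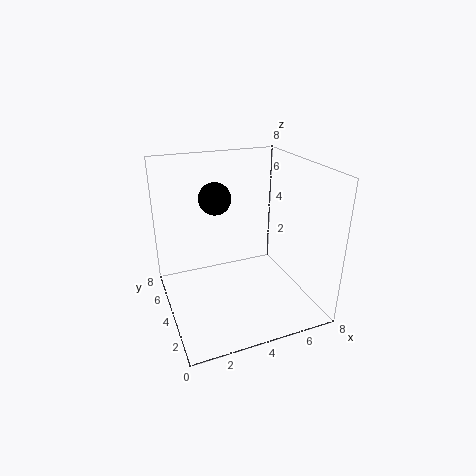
cx = 2.25; cy = 2.5; cz = 7; color = 'black'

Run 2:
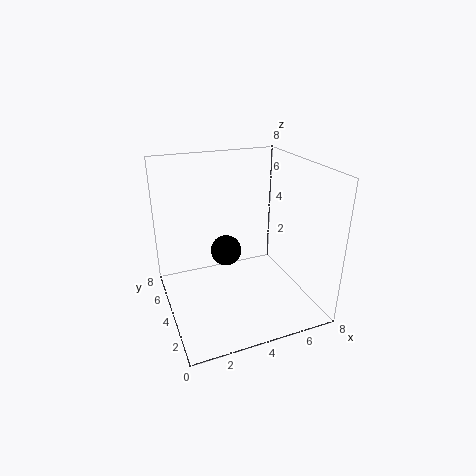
cx = 2.75; cy = 2.5; cz = 4.25; color = 'black'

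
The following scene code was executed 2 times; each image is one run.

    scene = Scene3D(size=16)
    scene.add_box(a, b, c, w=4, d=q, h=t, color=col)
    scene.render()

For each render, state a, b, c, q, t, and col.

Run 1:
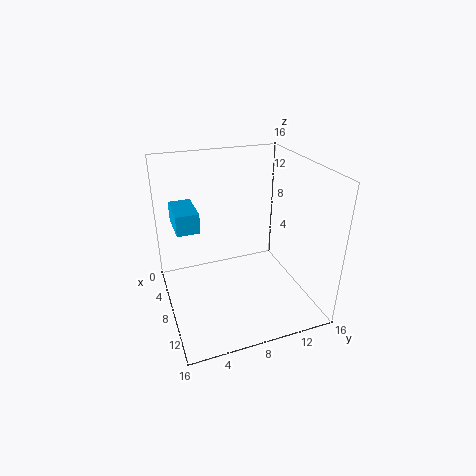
a = 6.5; b = 1; c = 10.75; q = 2.25; t = 2; col = 'deepskyblue'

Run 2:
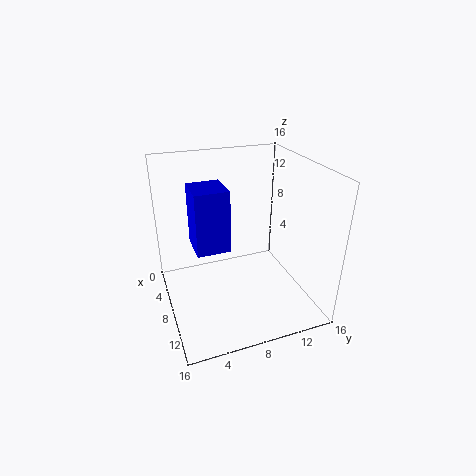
a = 4.5; b = 3.25; c = 6.75; q = 3.75; t = 7; col = 'blue'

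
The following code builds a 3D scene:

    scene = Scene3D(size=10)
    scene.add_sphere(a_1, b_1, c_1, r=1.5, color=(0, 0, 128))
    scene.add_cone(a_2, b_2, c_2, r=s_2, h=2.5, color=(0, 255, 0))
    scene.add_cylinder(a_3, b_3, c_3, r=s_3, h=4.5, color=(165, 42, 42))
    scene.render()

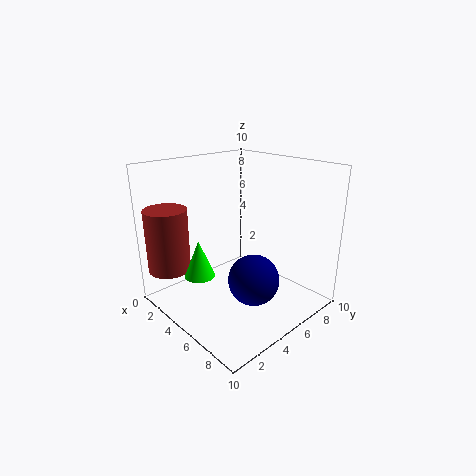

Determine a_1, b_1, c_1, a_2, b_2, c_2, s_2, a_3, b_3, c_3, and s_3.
a_1 = 8.5
b_1 = 3
c_1 = 4
a_2 = 4.5
b_2 = 2
c_2 = 3
s_2 = 1
a_3 = 1.5
b_3 = 1.5
c_3 = 2.5
s_3 = 1.5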